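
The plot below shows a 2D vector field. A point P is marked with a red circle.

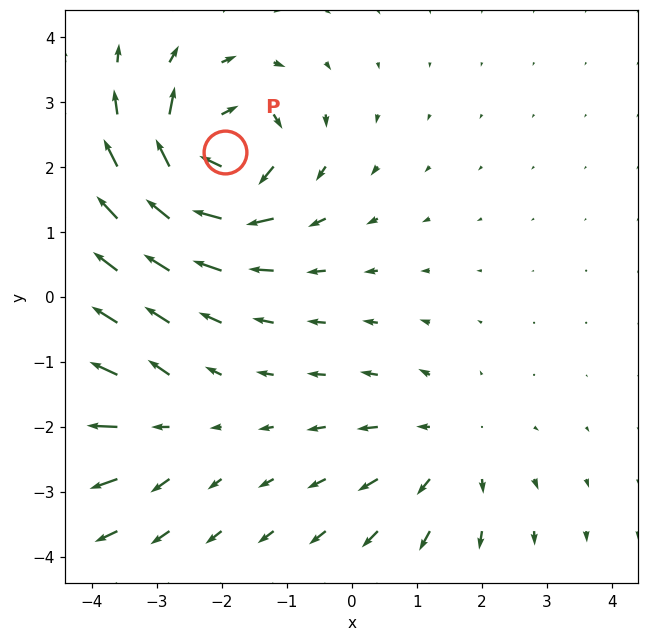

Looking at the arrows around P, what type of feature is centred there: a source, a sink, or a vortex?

At P (-2.0, 2.2) the arrows circulate clockwise. Divergence ≈0, curl about -7 — near-zero divergence with nonzero curl is a vortex.

vortex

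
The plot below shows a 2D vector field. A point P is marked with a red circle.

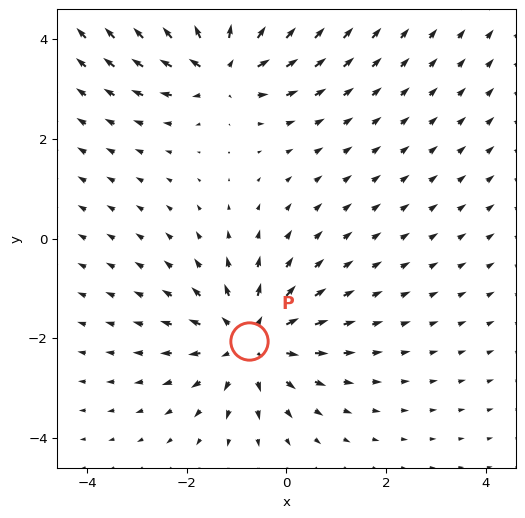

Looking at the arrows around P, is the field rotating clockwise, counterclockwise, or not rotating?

Near P at (-0.7, -2.1) the arrows show no circulation. The curl there is ≈0.

not rotating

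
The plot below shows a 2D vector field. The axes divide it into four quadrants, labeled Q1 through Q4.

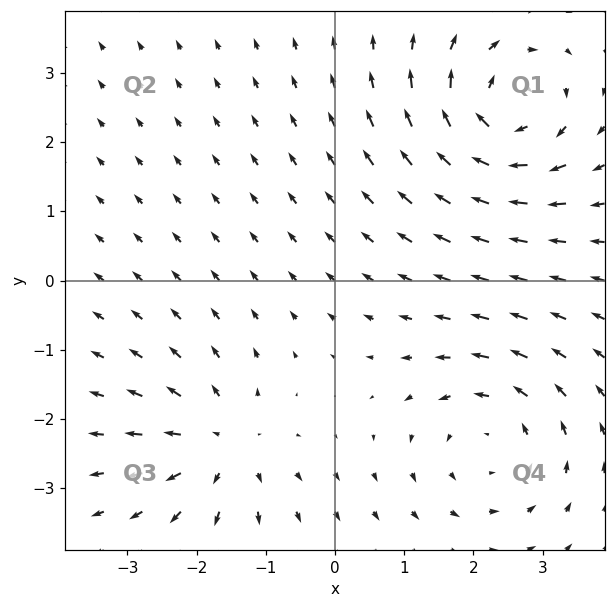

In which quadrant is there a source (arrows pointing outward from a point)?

Q3

The source sits at approximately (-1.6, -2.4), which lies in quadrant Q3. The divergence there is about +4, positive as expected for a source.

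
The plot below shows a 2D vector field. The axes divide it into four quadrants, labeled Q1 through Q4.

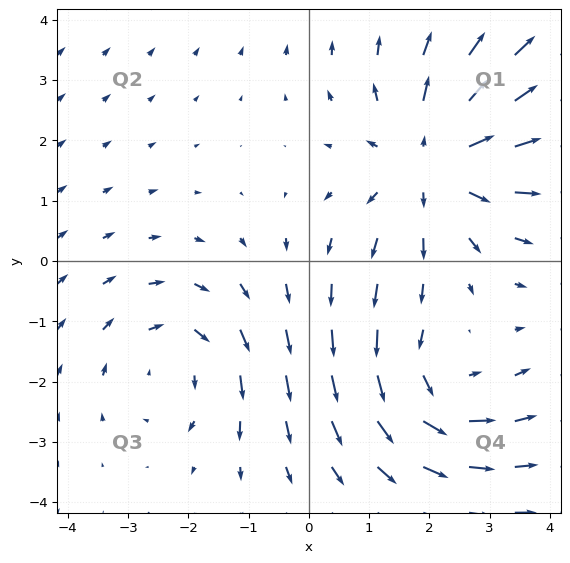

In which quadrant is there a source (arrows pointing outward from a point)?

The source sits at approximately (2.1, 1.7), which lies in quadrant Q1. The divergence there is about +3, positive as expected for a source.

Q1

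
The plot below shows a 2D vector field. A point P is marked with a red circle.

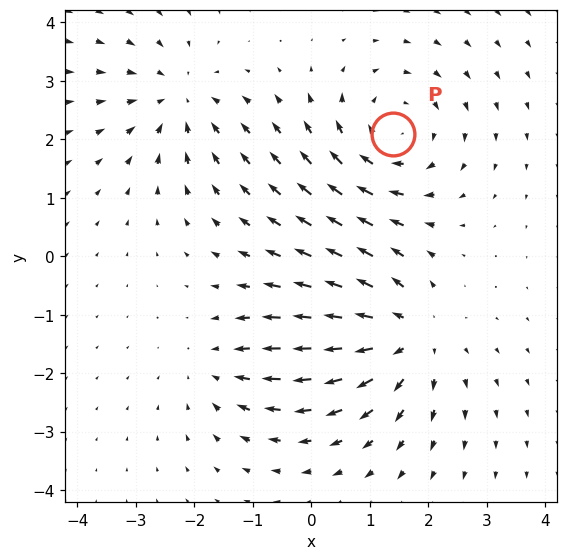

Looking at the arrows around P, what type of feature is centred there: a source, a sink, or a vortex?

vortex

At P (1.4, 2.1) the arrows circulate clockwise. Divergence ≈0, curl about -4 — near-zero divergence with nonzero curl is a vortex.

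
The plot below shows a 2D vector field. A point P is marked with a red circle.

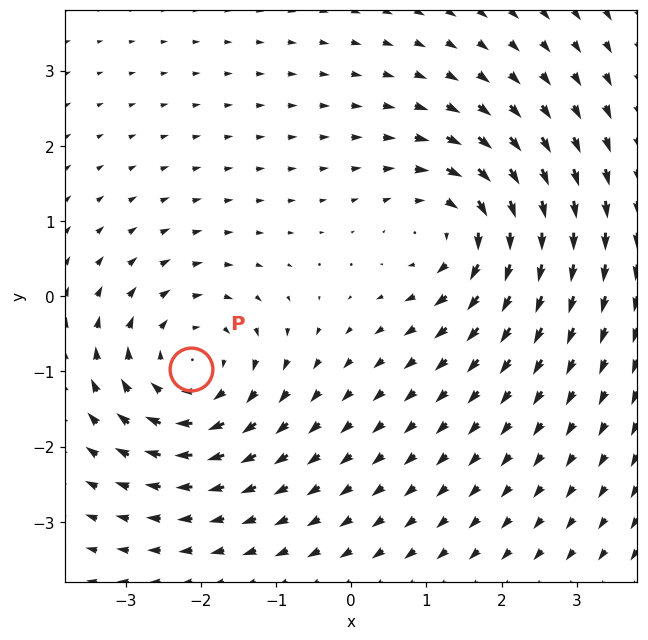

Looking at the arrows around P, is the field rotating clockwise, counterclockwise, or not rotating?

Near P at (-2.1, -1.0) the arrows circulate clockwise. The curl (z-component) there is about -4; negative curl means clockwise rotation.

clockwise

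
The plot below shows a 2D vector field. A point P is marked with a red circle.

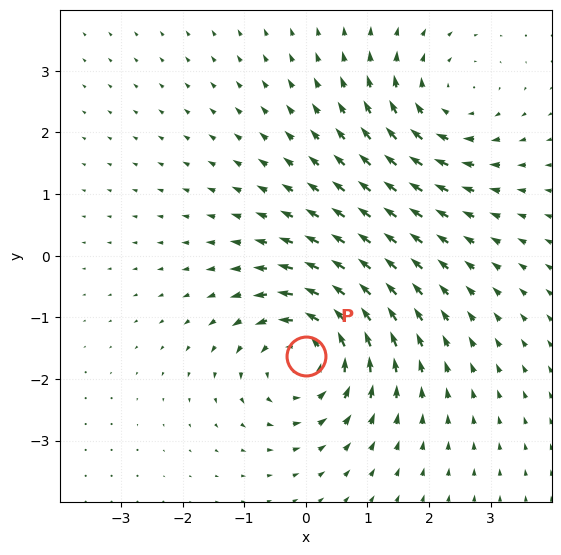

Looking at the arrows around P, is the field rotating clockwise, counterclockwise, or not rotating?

counterclockwise

Near P at (0.0, -1.6) the arrows circulate counterclockwise. The curl (z-component) there is about +5; positive curl means counterclockwise rotation.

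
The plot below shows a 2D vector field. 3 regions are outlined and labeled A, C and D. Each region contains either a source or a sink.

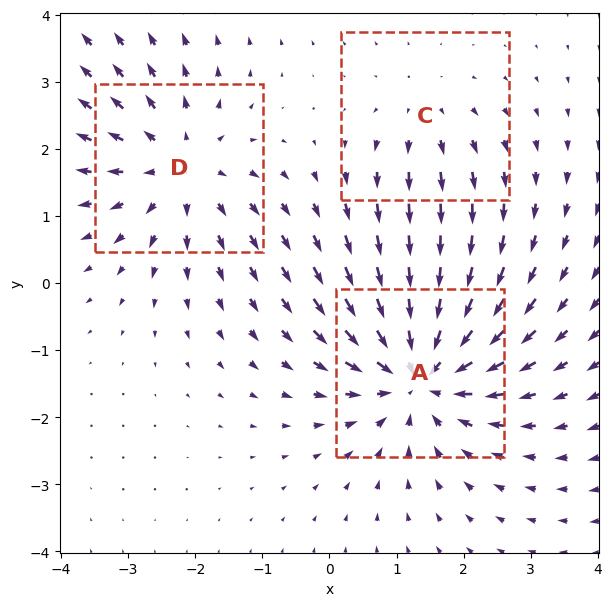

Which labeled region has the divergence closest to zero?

Divergence at each region's feature centre — A: about -5, C: about +2, D: about +3. Region C is closest to zero.

C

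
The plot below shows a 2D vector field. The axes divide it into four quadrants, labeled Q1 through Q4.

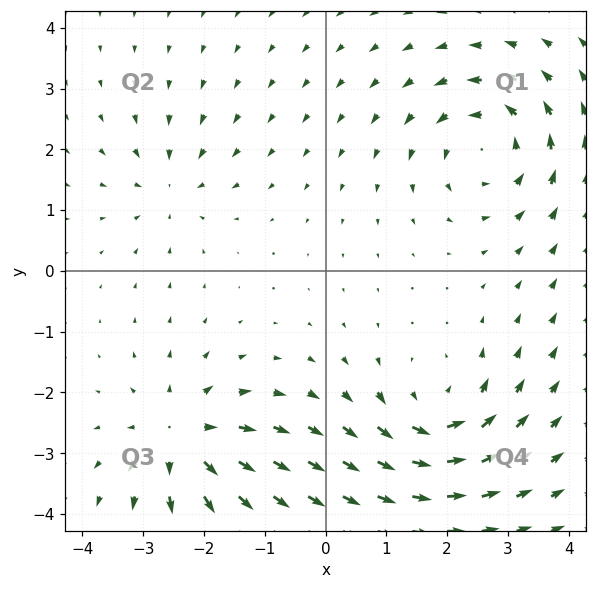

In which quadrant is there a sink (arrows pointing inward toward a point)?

Q2

The sink sits at approximately (-2.5, 1.4), which lies in quadrant Q2. The divergence there is about -4, negative as expected for a sink.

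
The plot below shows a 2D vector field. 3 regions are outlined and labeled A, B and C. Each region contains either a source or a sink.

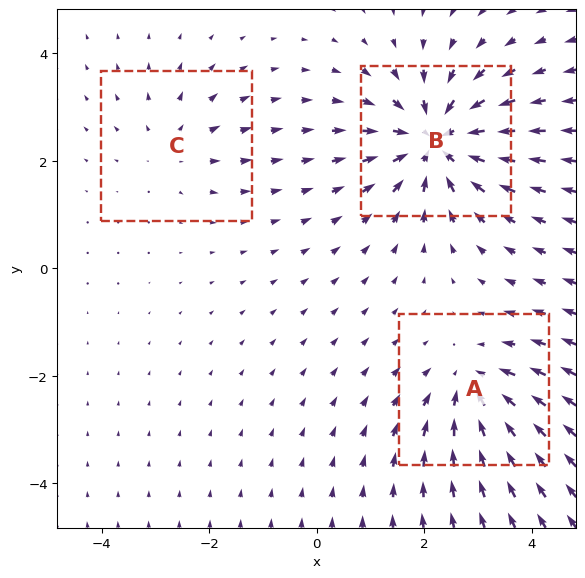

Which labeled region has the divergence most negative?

Divergence at each region's feature centre — A: about -3, B: about -5, C: about +2. Region B is most negative.

B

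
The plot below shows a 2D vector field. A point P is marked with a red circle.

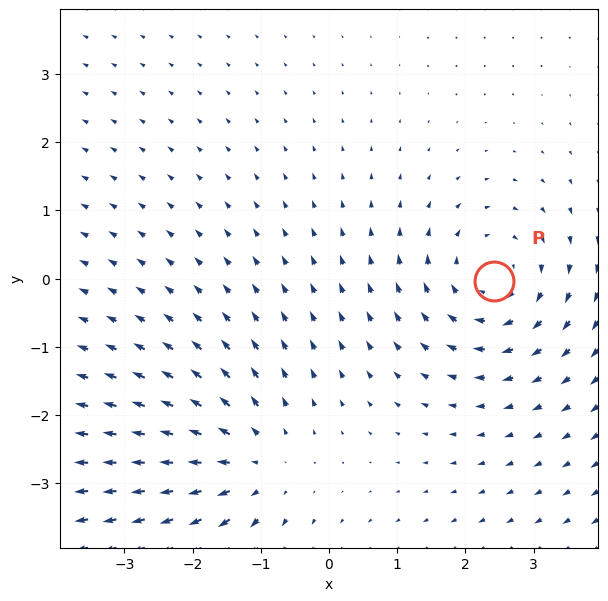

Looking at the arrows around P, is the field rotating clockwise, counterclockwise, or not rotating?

clockwise

Near P at (2.4, -0.0) the arrows circulate clockwise. The curl (z-component) there is about -3; negative curl means clockwise rotation.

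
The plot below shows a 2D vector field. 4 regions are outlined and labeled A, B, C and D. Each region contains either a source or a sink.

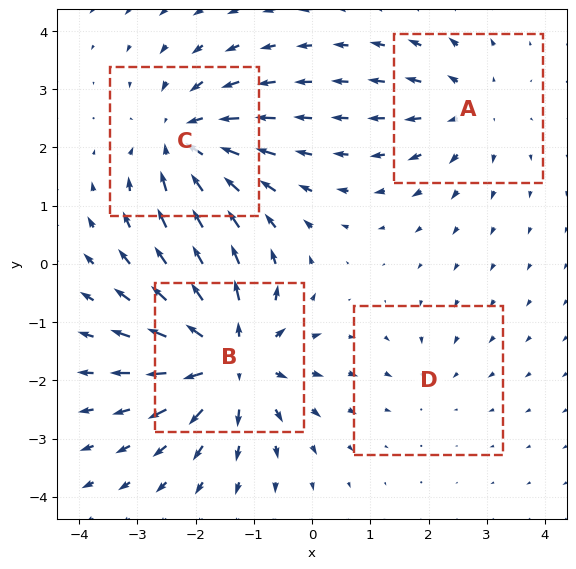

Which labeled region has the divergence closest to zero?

Divergence at each region's feature centre — A: about +4, B: about +7, C: about -5, D: about -2. Region D is closest to zero.

D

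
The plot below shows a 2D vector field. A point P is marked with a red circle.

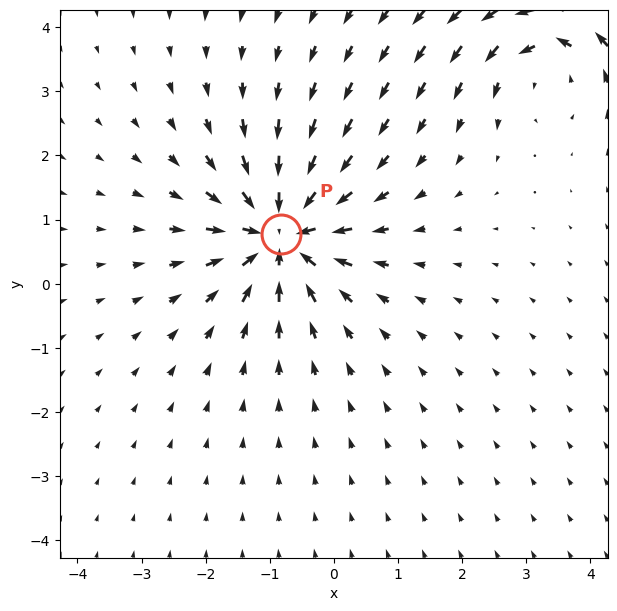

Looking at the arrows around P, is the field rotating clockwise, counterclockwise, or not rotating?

Near P at (-0.8, 0.8) the arrows show no circulation. The curl there is ≈0.

not rotating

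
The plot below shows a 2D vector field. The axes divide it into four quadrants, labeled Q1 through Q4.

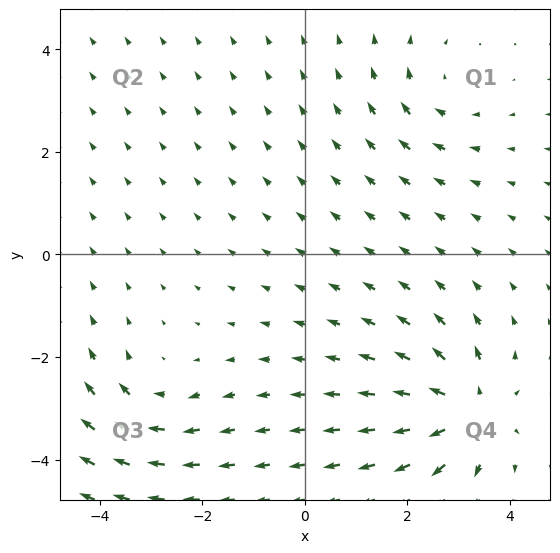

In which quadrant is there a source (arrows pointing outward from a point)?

Q4

The source sits at approximately (3.2, -3.0), which lies in quadrant Q4. The divergence there is about +6, positive as expected for a source.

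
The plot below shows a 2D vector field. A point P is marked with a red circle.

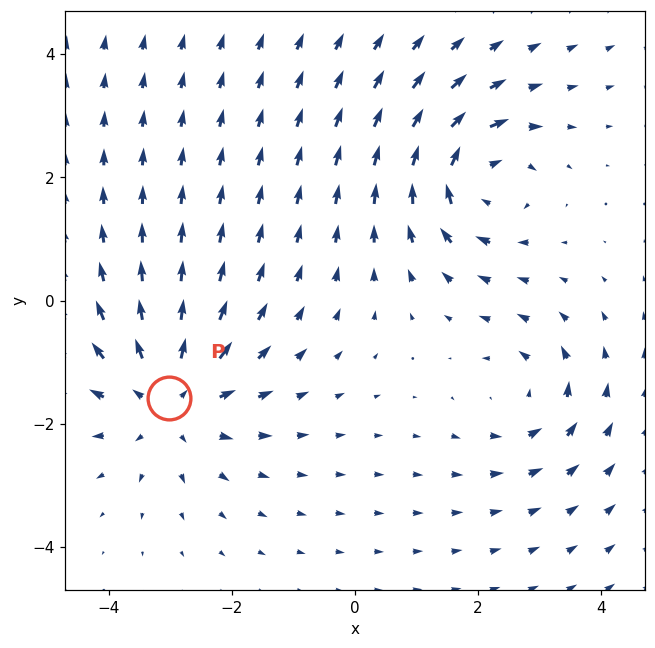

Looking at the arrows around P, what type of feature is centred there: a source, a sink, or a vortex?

At P (-3.0, -1.6) the arrows spread outward. Divergence about +4, curl ≈0 — positive divergence with near-zero curl is a source.

source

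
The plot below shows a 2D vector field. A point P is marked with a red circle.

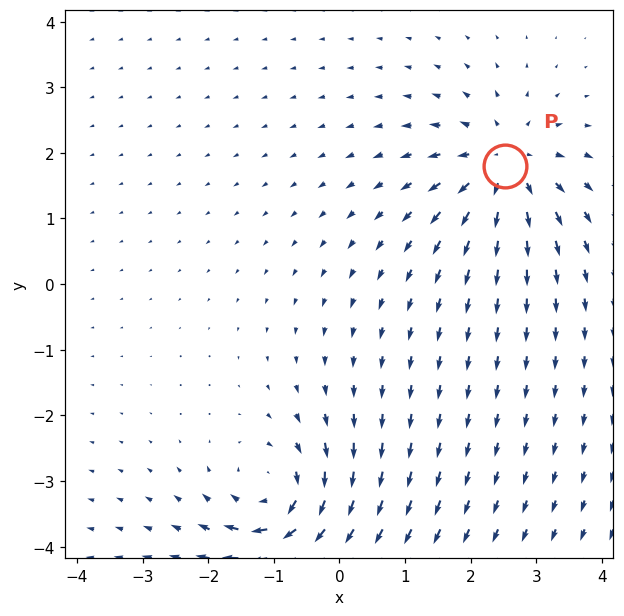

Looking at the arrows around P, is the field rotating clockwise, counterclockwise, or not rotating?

not rotating

Near P at (2.5, 1.8) the arrows show no circulation. The curl there is ≈0.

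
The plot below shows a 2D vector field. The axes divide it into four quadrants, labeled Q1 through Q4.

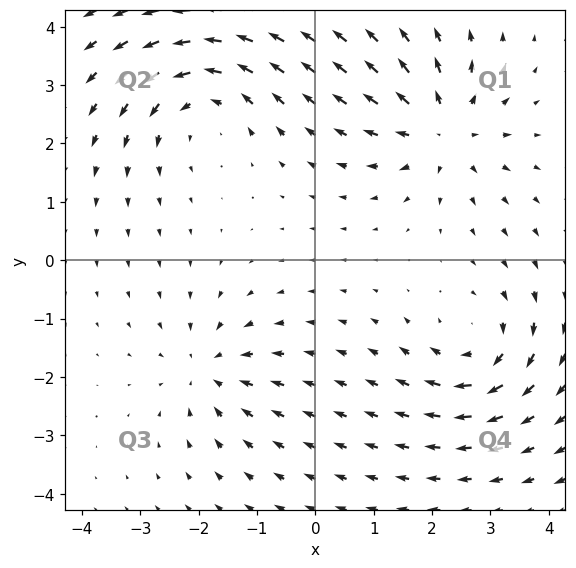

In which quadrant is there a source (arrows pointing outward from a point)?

Q1

The source sits at approximately (2.2, 2.2), which lies in quadrant Q1. The divergence there is about +4, positive as expected for a source.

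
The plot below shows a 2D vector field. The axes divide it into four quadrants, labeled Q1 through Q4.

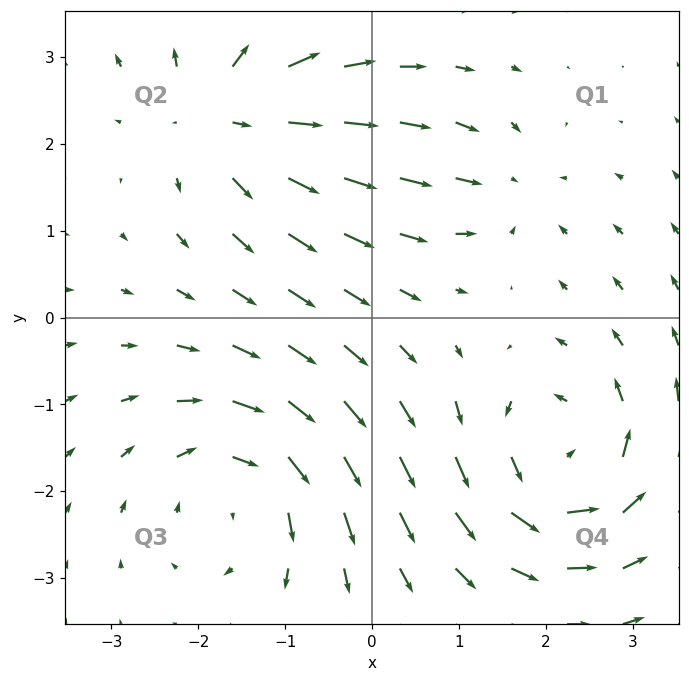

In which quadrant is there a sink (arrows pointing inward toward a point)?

Q1

The sink sits at approximately (1.5, 1.5), which lies in quadrant Q1. The divergence there is about -3, negative as expected for a sink.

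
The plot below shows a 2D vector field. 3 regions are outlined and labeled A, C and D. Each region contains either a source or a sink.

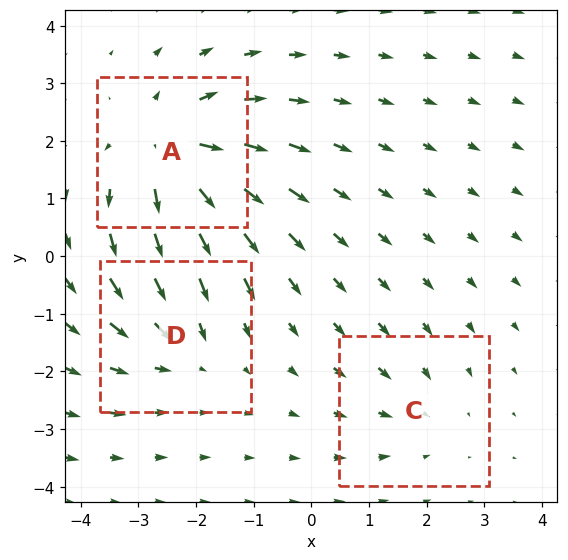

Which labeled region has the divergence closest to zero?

C

Divergence at each region's feature centre — A: about +5, C: about -2, D: about -3. Region C is closest to zero.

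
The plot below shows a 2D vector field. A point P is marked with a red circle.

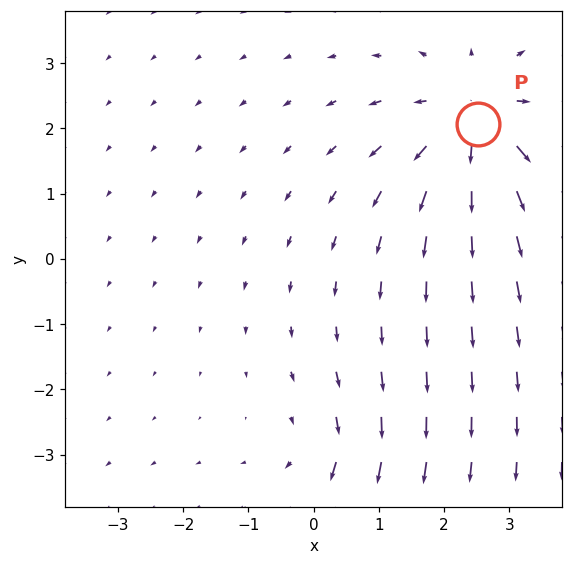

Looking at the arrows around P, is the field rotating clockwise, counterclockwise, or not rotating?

not rotating

Near P at (2.5, 2.1) the arrows show no circulation. The curl there is ≈0.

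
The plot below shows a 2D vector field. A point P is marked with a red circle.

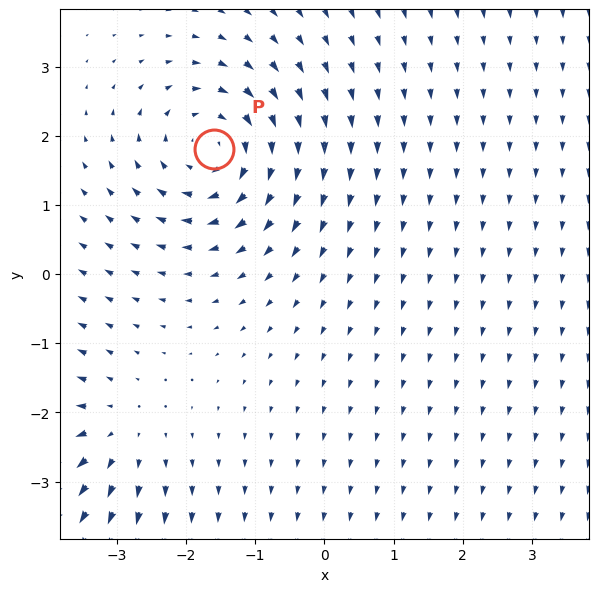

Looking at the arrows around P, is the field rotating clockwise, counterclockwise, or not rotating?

Near P at (-1.6, 1.8) the arrows circulate clockwise. The curl (z-component) there is about -5; negative curl means clockwise rotation.

clockwise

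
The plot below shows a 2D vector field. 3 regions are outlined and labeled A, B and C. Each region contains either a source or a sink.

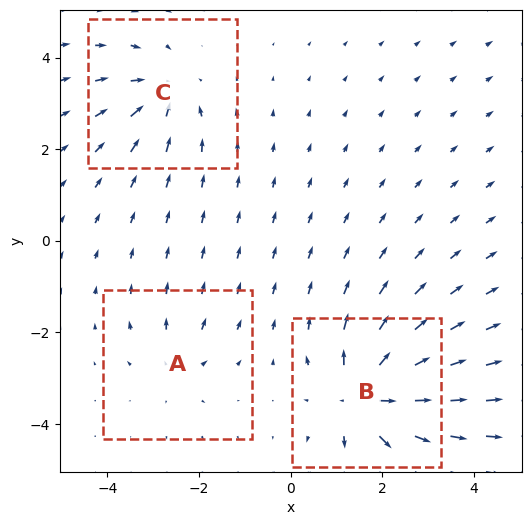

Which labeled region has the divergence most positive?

B

Divergence at each region's feature centre — A: about +3, B: about +6, C: about -4. Region B is most positive.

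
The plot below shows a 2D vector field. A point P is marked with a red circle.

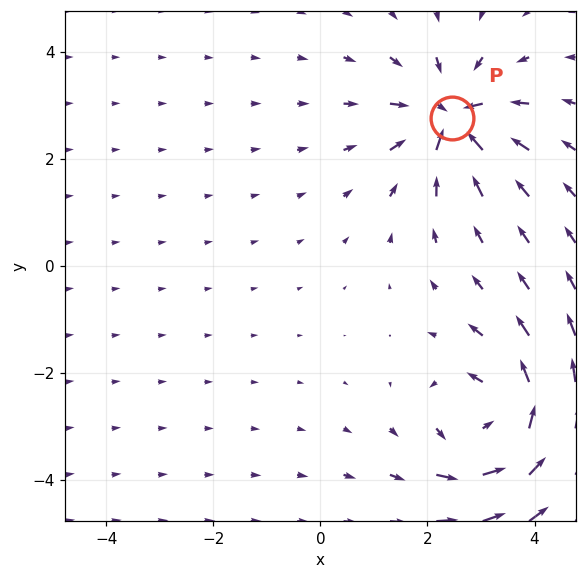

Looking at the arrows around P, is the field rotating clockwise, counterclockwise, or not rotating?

Near P at (2.5, 2.8) the arrows show no circulation. The curl there is ≈0.

not rotating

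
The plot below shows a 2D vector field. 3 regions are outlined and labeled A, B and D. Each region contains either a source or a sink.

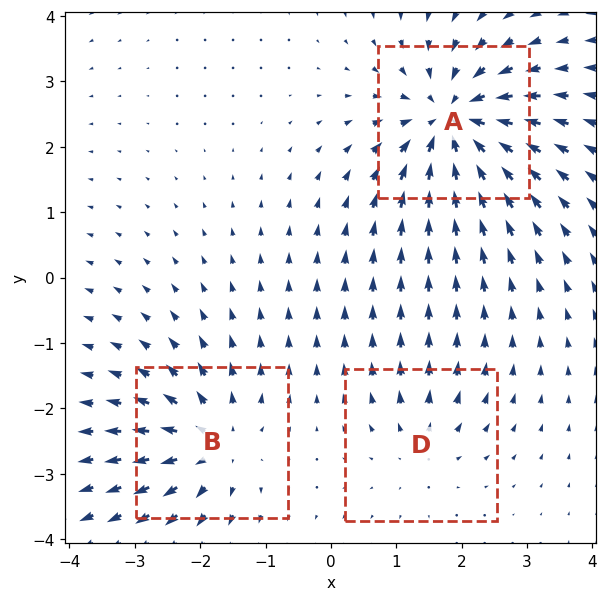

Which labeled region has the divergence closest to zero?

D

Divergence at each region's feature centre — A: about -6, B: about +4, D: about +3. Region D is closest to zero.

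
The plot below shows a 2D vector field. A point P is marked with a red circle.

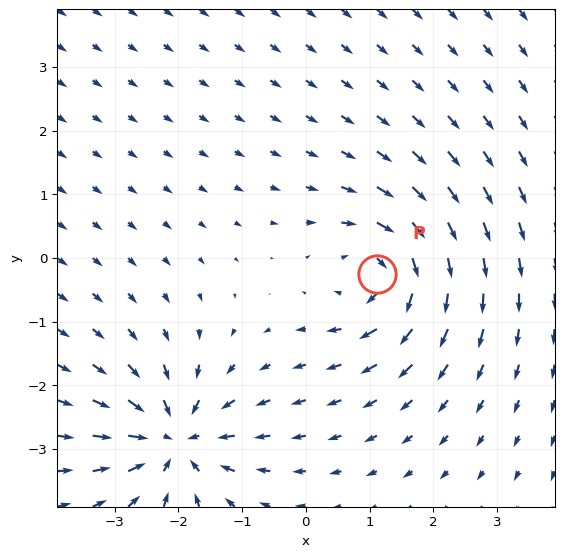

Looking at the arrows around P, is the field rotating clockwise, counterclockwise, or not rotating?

clockwise

Near P at (1.1, -0.2) the arrows circulate clockwise. The curl (z-component) there is about -4; negative curl means clockwise rotation.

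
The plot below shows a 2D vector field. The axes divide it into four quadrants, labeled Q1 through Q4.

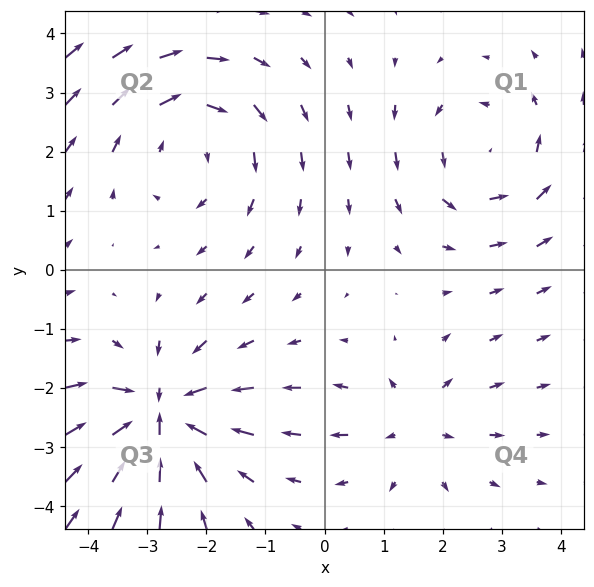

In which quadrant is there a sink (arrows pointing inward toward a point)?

Q3

The sink sits at approximately (-2.8, -2.5), which lies in quadrant Q3. The divergence there is about -6, negative as expected for a sink.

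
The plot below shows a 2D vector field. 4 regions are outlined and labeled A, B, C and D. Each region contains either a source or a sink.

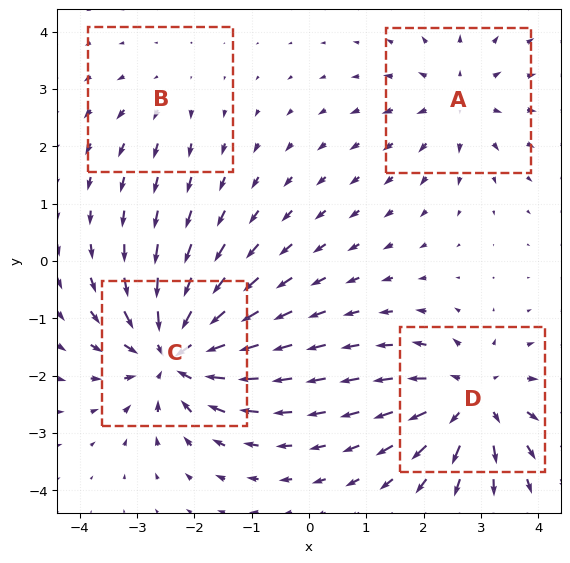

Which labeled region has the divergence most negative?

Divergence at each region's feature centre — A: about +4, B: about +2, C: about -7, D: about +6. Region C is most negative.

C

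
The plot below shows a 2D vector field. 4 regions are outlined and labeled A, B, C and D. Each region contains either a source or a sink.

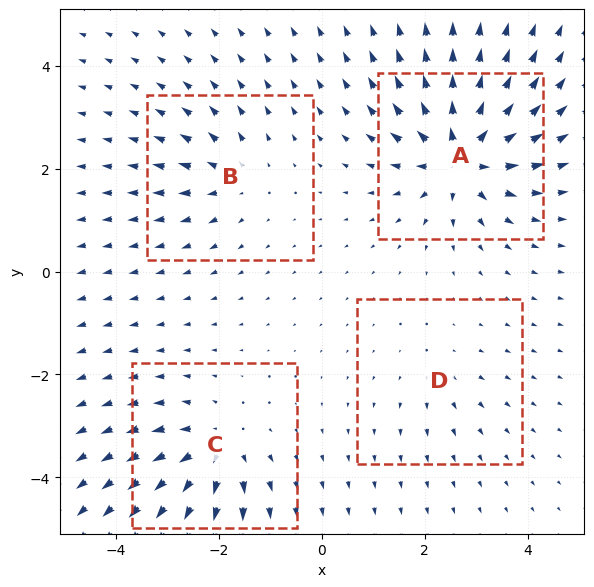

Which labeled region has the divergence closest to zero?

D

Divergence at each region's feature centre — A: about +9, B: about +4, C: about +6, D: about +2. Region D is closest to zero.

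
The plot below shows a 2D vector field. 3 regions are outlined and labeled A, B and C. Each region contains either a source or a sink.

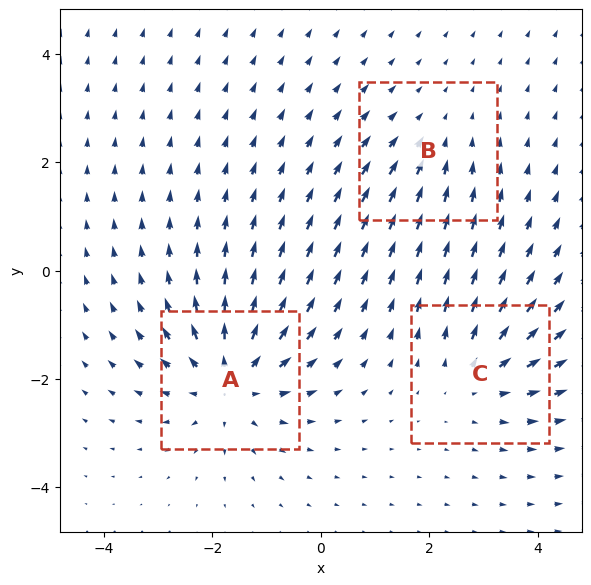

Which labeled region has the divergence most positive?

Divergence at each region's feature centre — A: about +5, B: about -2, C: about +3. Region A is most positive.

A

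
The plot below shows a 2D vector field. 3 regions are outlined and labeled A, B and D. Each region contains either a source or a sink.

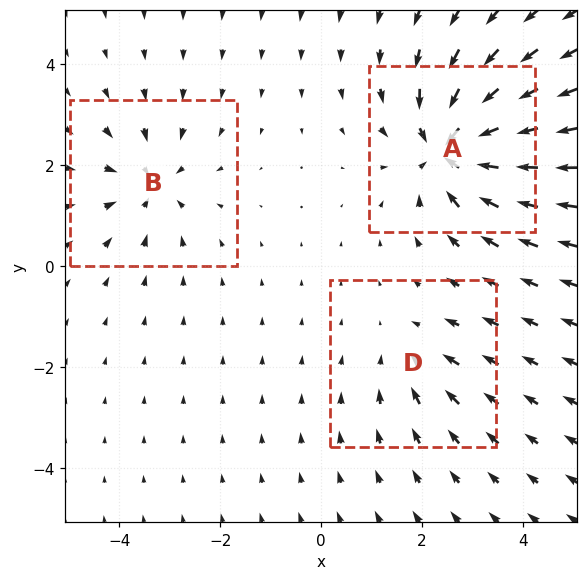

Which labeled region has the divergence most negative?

Divergence at each region's feature centre — A: about -5, B: about -3, D: about -2. Region A is most negative.

A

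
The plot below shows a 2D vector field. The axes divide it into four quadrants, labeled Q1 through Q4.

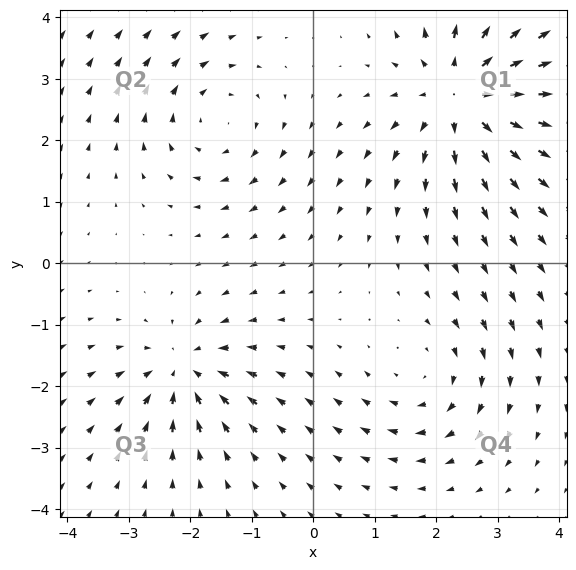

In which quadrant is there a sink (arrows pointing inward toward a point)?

Q3

The sink sits at approximately (-2.1, -1.7), which lies in quadrant Q3. The divergence there is about -4, negative as expected for a sink.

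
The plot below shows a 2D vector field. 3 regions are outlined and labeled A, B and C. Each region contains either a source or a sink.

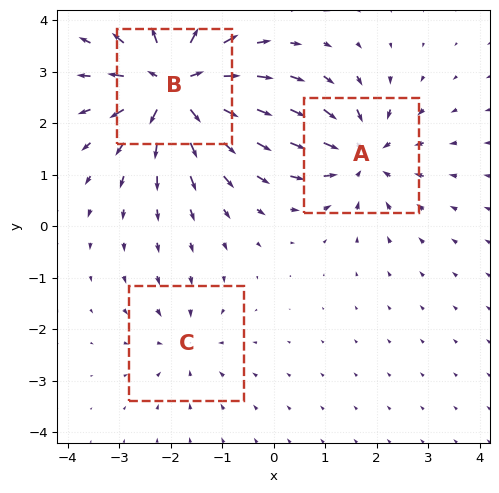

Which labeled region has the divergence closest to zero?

C

Divergence at each region's feature centre — A: about -4, B: about +6, C: about -2. Region C is closest to zero.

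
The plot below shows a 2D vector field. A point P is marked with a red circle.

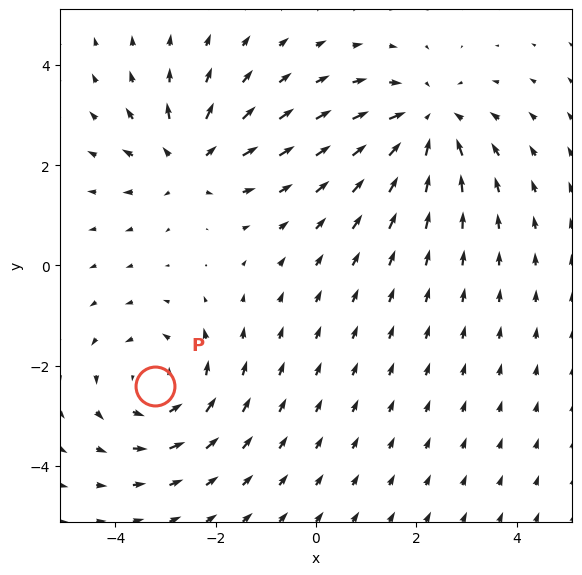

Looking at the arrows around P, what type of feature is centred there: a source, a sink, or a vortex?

vortex

At P (-3.2, -2.4) the arrows circulate counterclockwise. Divergence ≈0, curl about +3 — near-zero divergence with nonzero curl is a vortex.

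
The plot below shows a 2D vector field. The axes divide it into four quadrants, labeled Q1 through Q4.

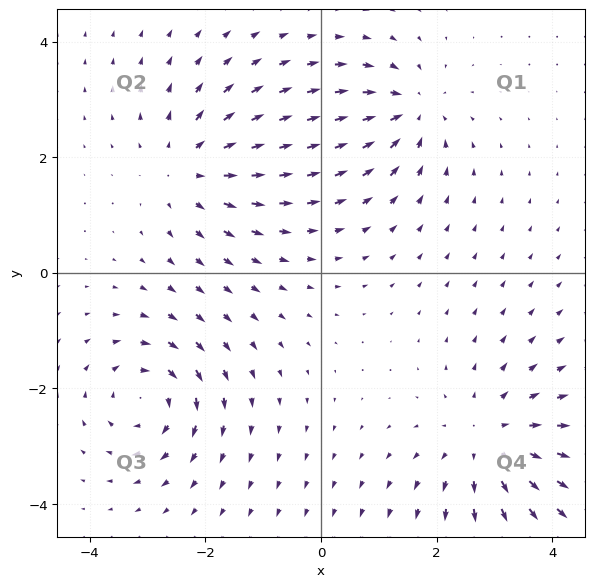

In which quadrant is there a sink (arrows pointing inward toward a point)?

The sink sits at approximately (1.5, 2.8), which lies in quadrant Q1. The divergence there is about -4, negative as expected for a sink.

Q1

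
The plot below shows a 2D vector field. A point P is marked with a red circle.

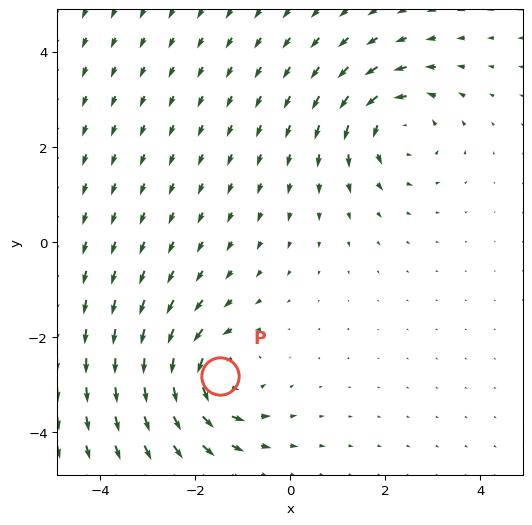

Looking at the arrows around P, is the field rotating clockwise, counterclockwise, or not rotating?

Near P at (-1.5, -2.8) the arrows circulate counterclockwise. The curl (z-component) there is about +5; positive curl means counterclockwise rotation.

counterclockwise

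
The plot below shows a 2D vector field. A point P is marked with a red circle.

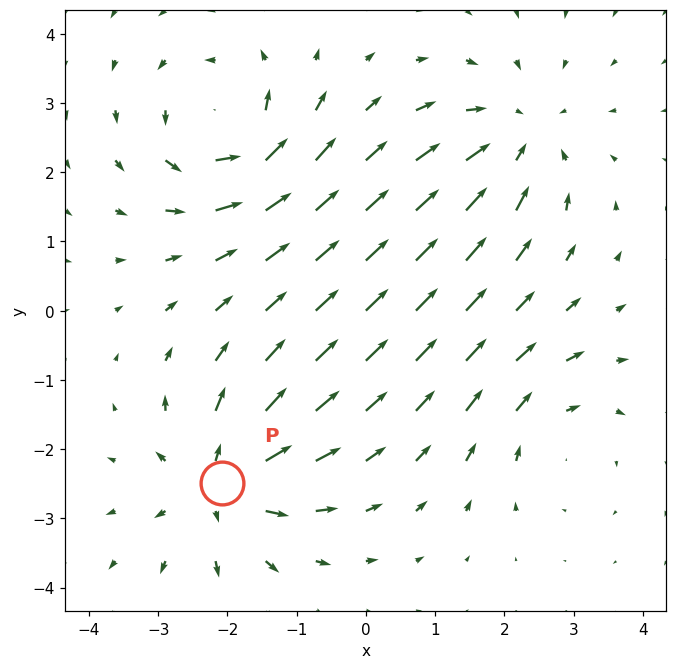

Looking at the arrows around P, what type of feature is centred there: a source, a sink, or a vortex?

source

At P (-2.1, -2.5) the arrows spread outward. Divergence about +5, curl ≈0 — positive divergence with near-zero curl is a source.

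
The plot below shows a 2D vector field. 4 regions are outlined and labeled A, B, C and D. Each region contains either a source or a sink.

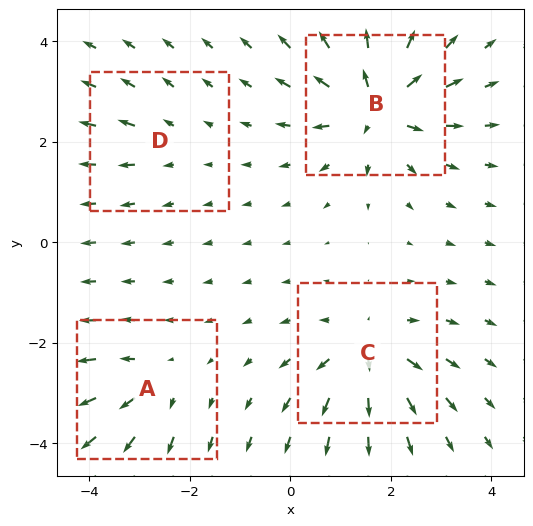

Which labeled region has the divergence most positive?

B

Divergence at each region's feature centre — A: about +4, B: about +8, C: about +6, D: about +2. Region B is most positive.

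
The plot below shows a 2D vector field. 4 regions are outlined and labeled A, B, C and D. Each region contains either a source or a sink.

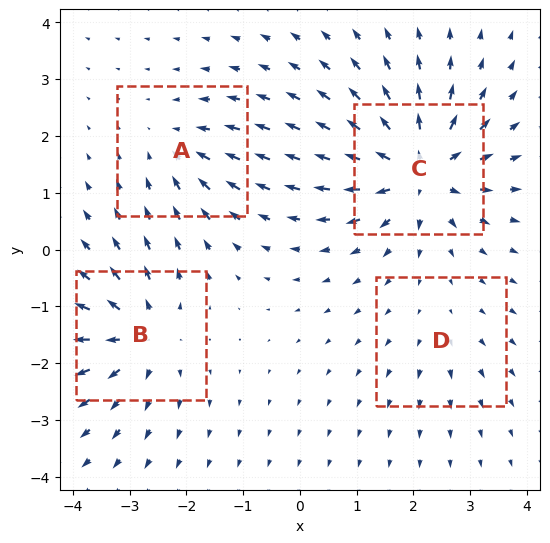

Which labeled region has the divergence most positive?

Divergence at each region's feature centre — A: about -4, B: about +6, C: about +9, D: about +2. Region C is most positive.

C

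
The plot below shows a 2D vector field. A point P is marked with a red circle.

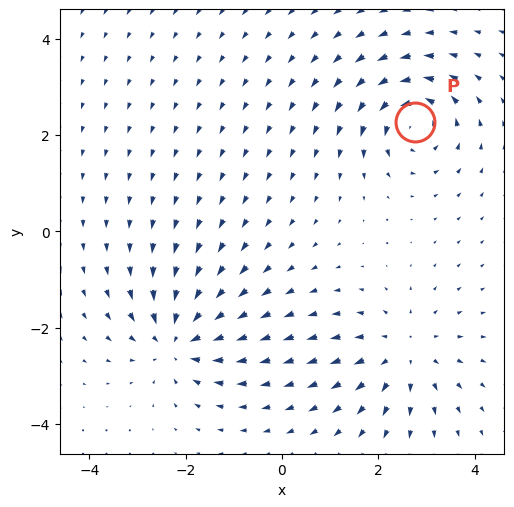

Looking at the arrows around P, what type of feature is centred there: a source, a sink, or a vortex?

At P (2.8, 2.3) the arrows circulate counterclockwise. Divergence ≈0, curl about +5 — near-zero divergence with nonzero curl is a vortex.

vortex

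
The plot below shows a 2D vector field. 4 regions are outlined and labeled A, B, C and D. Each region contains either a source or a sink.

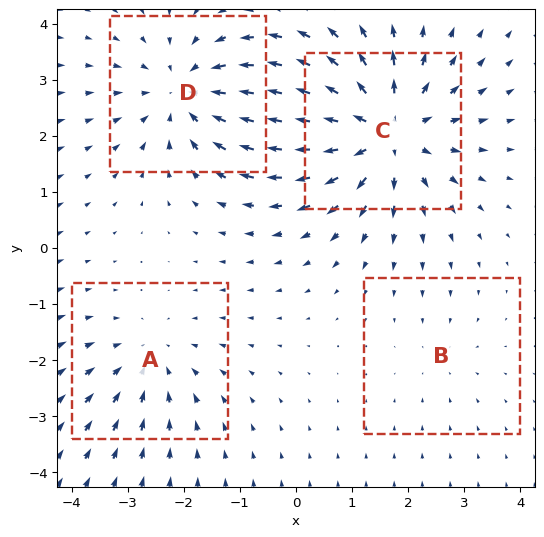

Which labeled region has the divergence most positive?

C

Divergence at each region's feature centre — A: about -3, B: about -2, C: about +6, D: about -5. Region C is most positive.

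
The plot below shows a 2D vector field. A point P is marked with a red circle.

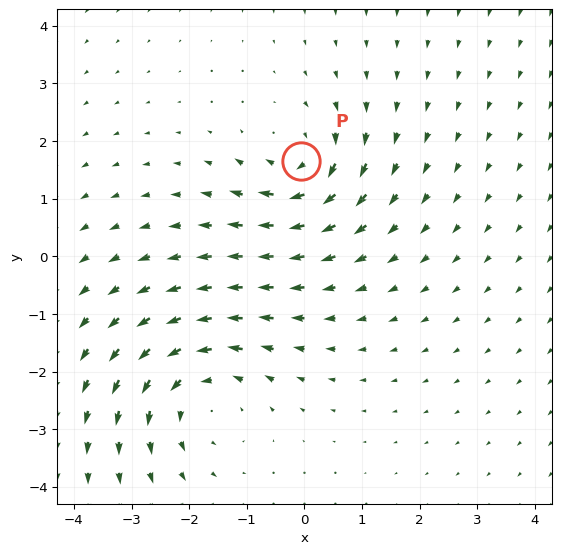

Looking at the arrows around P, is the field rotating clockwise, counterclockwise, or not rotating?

clockwise

Near P at (-0.1, 1.7) the arrows circulate clockwise. The curl (z-component) there is about -4; negative curl means clockwise rotation.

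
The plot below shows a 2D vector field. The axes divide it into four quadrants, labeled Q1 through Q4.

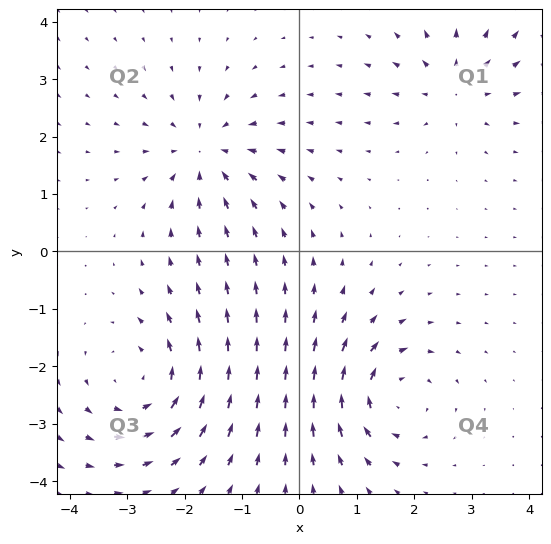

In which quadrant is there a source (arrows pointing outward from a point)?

Q1

The source sits at approximately (2.7, 2.9), which lies in quadrant Q1. The divergence there is about +4, positive as expected for a source.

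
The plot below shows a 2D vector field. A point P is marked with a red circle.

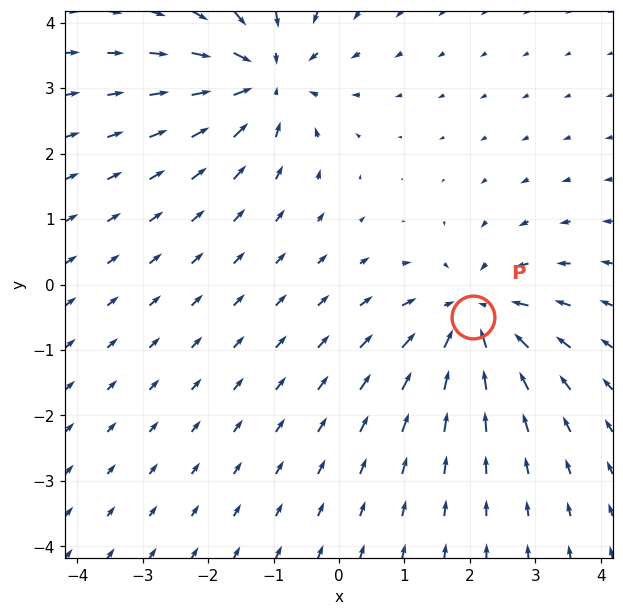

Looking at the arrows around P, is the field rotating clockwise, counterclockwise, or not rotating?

not rotating

Near P at (2.1, -0.5) the arrows show no circulation. The curl there is ≈0.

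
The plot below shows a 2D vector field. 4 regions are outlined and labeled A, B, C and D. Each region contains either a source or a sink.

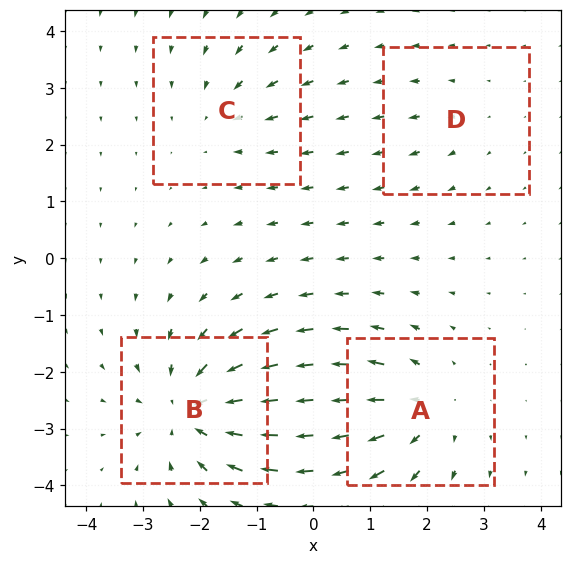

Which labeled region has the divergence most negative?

Divergence at each region's feature centre — A: about +5, B: about -6, C: about -3, D: about +2. Region B is most negative.

B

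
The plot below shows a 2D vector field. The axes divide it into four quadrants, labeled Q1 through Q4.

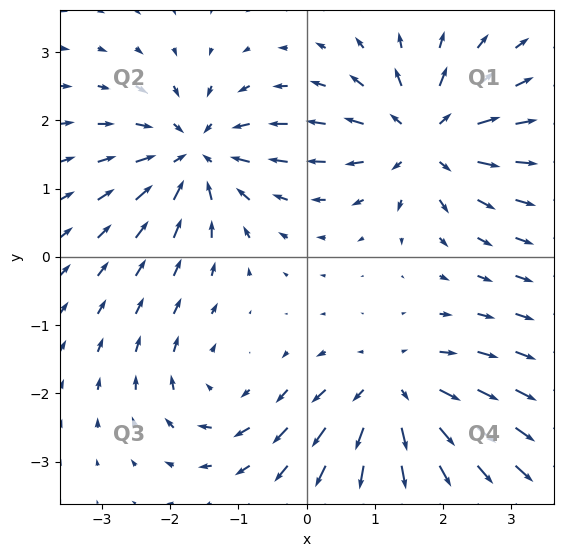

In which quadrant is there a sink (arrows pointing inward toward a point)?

The sink sits at approximately (-1.6, 1.5), which lies in quadrant Q2. The divergence there is about -6, negative as expected for a sink.

Q2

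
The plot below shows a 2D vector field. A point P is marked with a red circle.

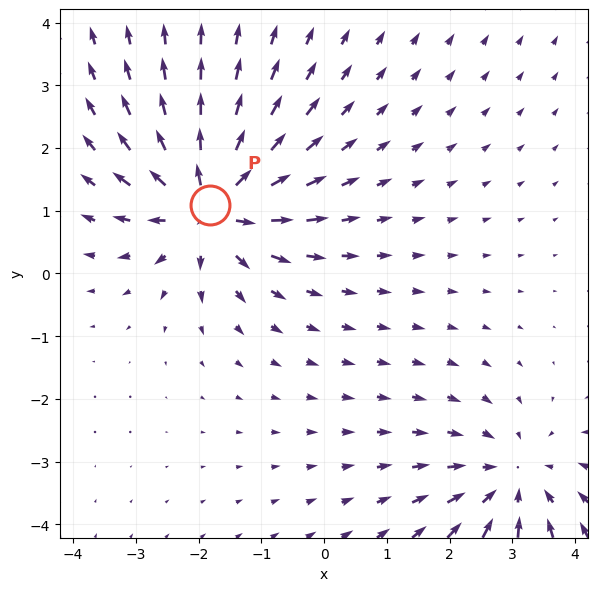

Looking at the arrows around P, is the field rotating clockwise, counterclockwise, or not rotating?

not rotating

Near P at (-1.8, 1.1) the arrows show no circulation. The curl there is ≈0.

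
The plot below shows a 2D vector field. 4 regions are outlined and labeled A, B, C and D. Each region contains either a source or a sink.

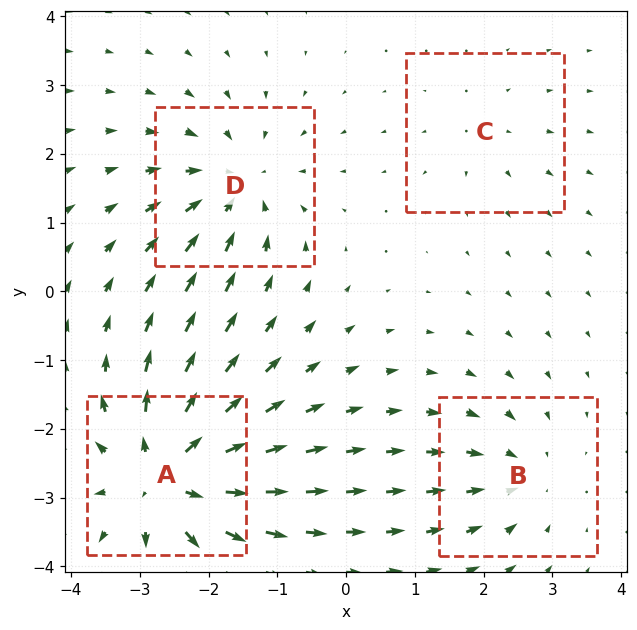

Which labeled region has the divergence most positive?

Divergence at each region's feature centre — A: about +8, B: about -4, C: about +2, D: about -5. Region A is most positive.

A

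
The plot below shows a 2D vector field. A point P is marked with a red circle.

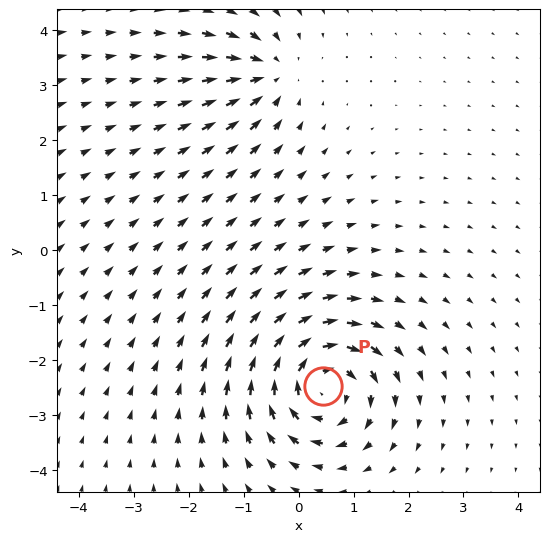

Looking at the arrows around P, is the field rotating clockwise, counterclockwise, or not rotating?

Near P at (0.4, -2.5) the arrows circulate clockwise. The curl (z-component) there is about -6; negative curl means clockwise rotation.

clockwise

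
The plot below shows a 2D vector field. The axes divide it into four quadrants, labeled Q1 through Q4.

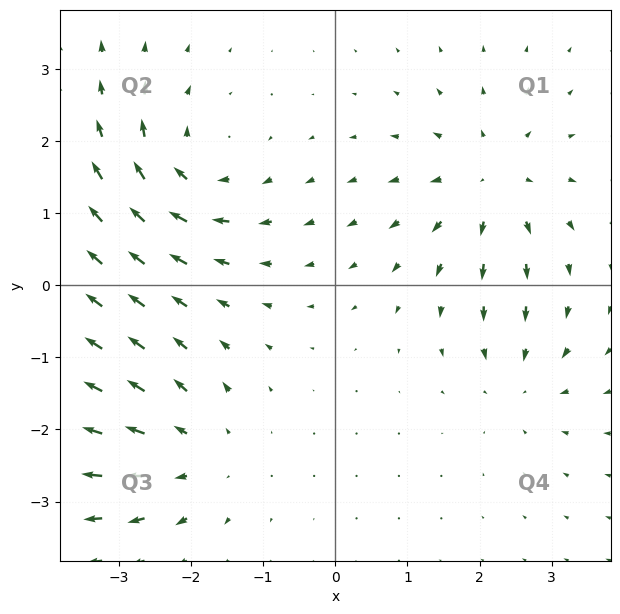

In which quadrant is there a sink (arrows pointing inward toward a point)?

The sink sits at approximately (2.6, -1.3), which lies in quadrant Q4. The divergence there is about -3, negative as expected for a sink.

Q4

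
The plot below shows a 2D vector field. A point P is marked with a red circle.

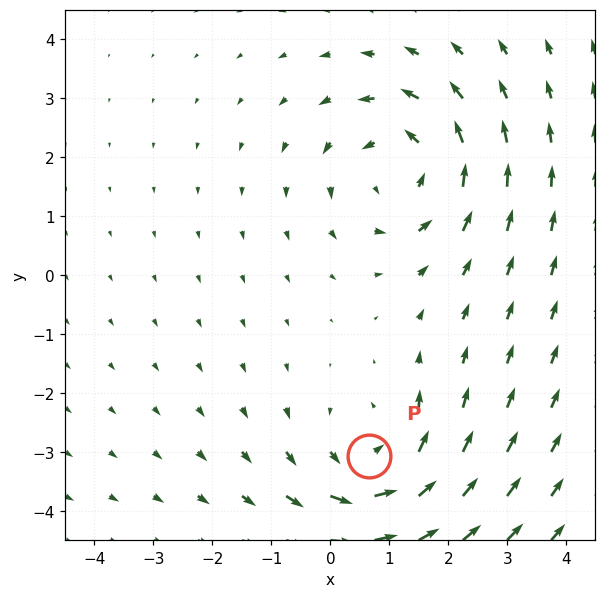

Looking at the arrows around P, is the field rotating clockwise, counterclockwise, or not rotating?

Near P at (0.7, -3.1) the arrows circulate counterclockwise. The curl (z-component) there is about +4; positive curl means counterclockwise rotation.

counterclockwise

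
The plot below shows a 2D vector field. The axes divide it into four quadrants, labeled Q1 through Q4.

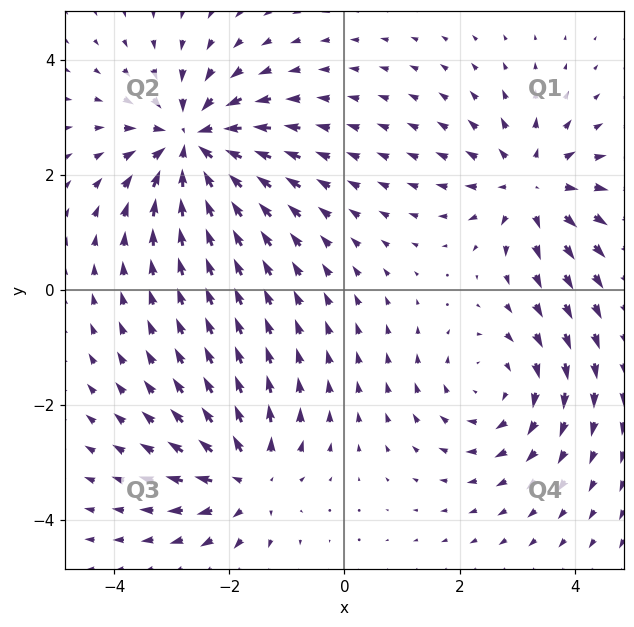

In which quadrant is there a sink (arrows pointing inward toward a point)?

Q2

The sink sits at approximately (-2.7, 2.6), which lies in quadrant Q2. The divergence there is about -5, negative as expected for a sink.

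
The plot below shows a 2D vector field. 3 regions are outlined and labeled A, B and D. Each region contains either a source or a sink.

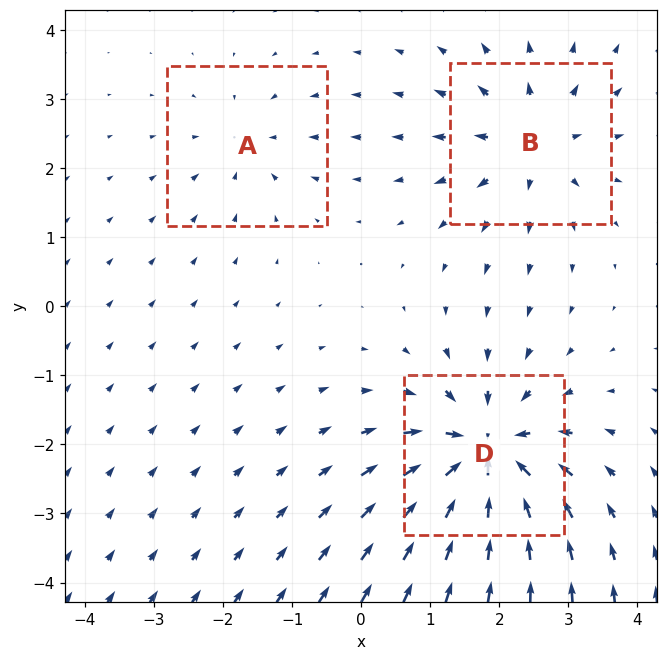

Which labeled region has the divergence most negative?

Divergence at each region's feature centre — A: about -3, B: about +4, D: about -7. Region D is most negative.

D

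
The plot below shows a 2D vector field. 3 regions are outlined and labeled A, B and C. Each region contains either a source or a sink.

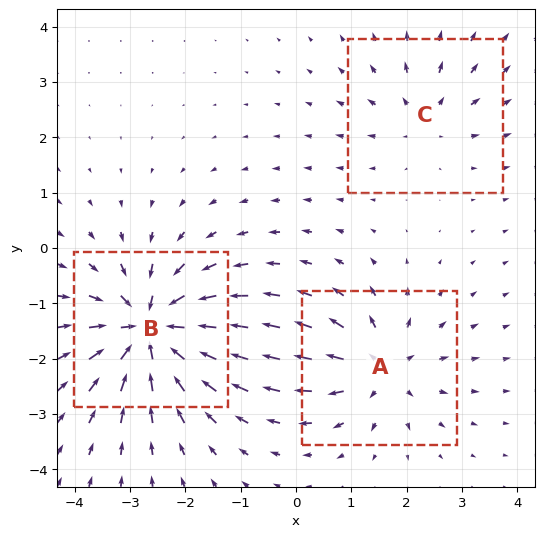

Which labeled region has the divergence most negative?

B

Divergence at each region's feature centre — A: about +4, B: about -6, C: about +2. Region B is most negative.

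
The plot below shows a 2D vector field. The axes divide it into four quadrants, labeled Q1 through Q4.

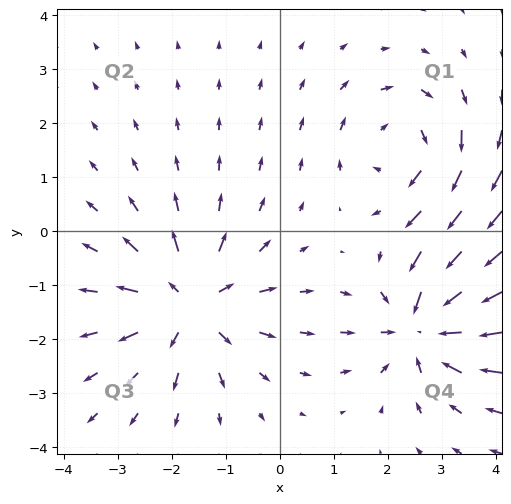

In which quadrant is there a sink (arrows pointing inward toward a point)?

The sink sits at approximately (2.7, -1.8), which lies in quadrant Q4. The divergence there is about -6, negative as expected for a sink.

Q4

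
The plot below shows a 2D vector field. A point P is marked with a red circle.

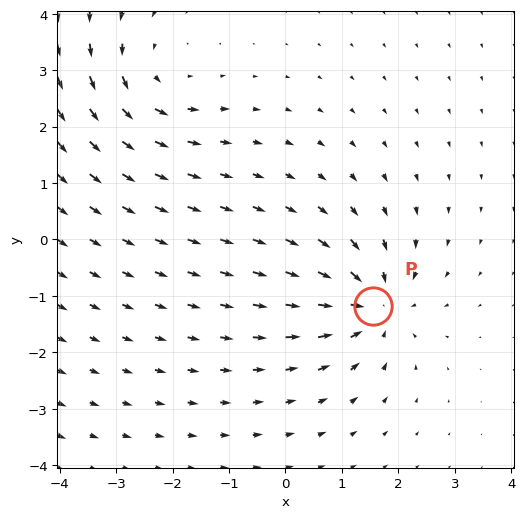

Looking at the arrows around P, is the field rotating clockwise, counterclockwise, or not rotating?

not rotating

Near P at (1.5, -1.2) the arrows show no circulation. The curl there is ≈0.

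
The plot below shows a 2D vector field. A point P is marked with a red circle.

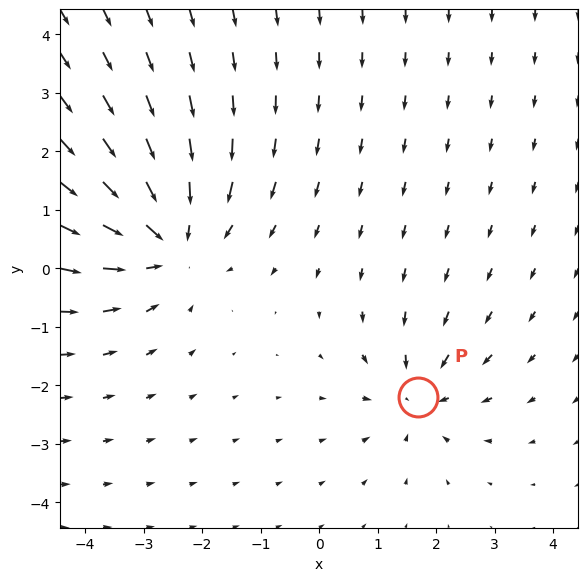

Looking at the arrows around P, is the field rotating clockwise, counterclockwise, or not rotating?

Near P at (1.7, -2.2) the arrows show no circulation. The curl there is ≈0.

not rotating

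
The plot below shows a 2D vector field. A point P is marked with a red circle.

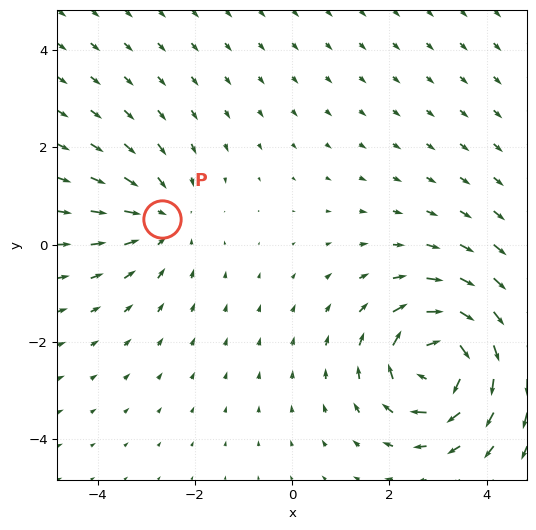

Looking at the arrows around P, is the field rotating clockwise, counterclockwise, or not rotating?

not rotating

Near P at (-2.7, 0.5) the arrows show no circulation. The curl there is ≈0.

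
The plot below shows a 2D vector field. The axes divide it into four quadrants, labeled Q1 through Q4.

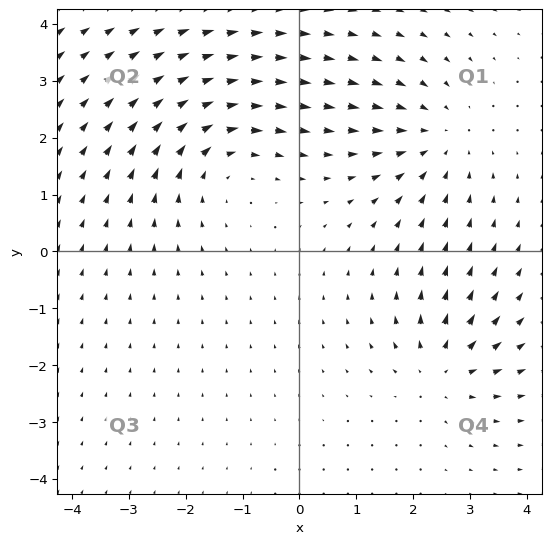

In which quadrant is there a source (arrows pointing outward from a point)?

The source sits at approximately (2.5, -2.1), which lies in quadrant Q4. The divergence there is about +4, positive as expected for a source.

Q4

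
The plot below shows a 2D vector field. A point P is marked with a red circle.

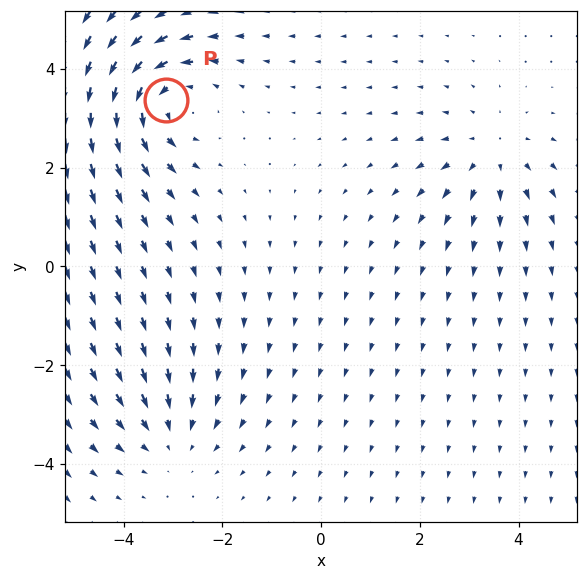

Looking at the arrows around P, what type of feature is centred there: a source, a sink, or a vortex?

vortex

At P (-3.1, 3.4) the arrows circulate counterclockwise. Divergence ≈0, curl about +4 — near-zero divergence with nonzero curl is a vortex.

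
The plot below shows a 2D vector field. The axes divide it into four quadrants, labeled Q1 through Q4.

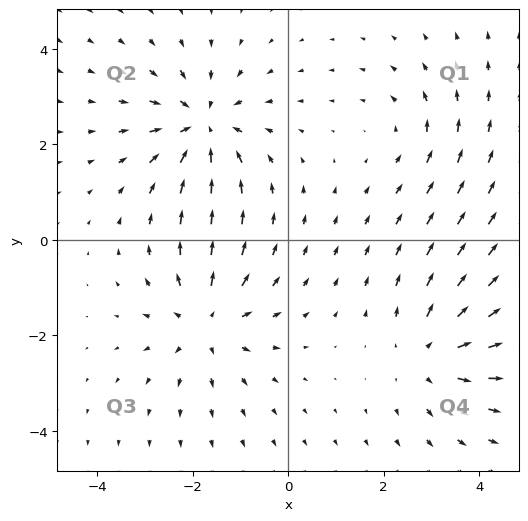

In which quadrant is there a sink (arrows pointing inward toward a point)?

Q2

The sink sits at approximately (-1.8, 2.4), which lies in quadrant Q2. The divergence there is about -5, negative as expected for a sink.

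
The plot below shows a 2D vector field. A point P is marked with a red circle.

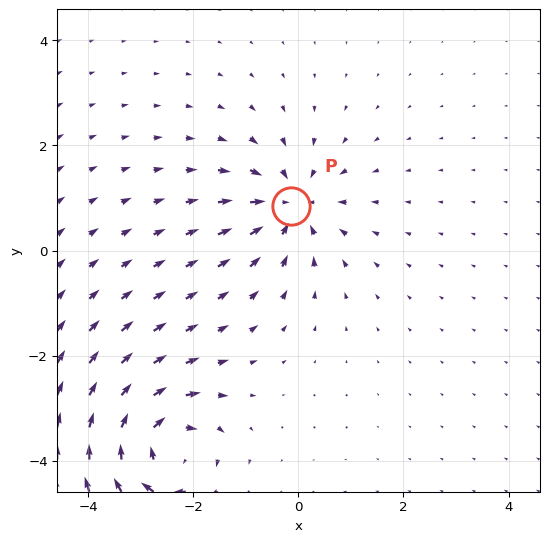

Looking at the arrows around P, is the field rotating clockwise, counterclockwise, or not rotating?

not rotating

Near P at (-0.1, 0.9) the arrows show no circulation. The curl there is ≈0.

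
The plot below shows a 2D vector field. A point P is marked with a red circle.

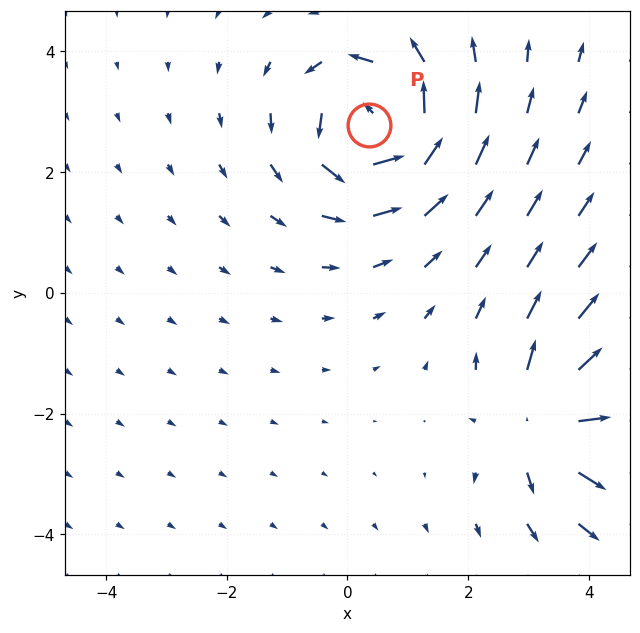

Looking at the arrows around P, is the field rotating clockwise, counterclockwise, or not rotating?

counterclockwise

Near P at (0.4, 2.8) the arrows circulate counterclockwise. The curl (z-component) there is about +6; positive curl means counterclockwise rotation.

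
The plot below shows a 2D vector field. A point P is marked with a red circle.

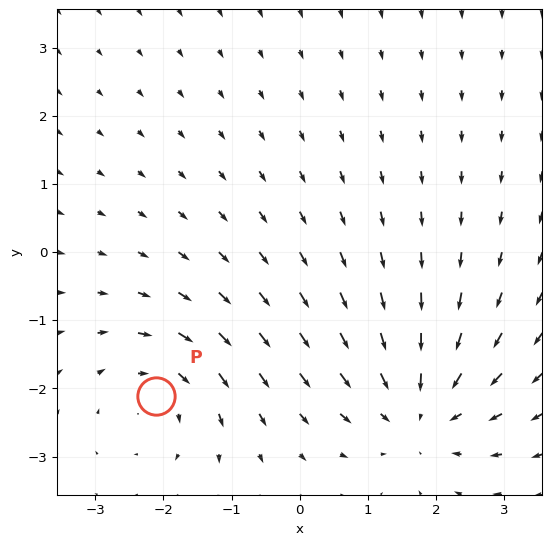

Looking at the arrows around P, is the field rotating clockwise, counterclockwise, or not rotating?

clockwise

Near P at (-2.1, -2.1) the arrows circulate clockwise. The curl (z-component) there is about -4; negative curl means clockwise rotation.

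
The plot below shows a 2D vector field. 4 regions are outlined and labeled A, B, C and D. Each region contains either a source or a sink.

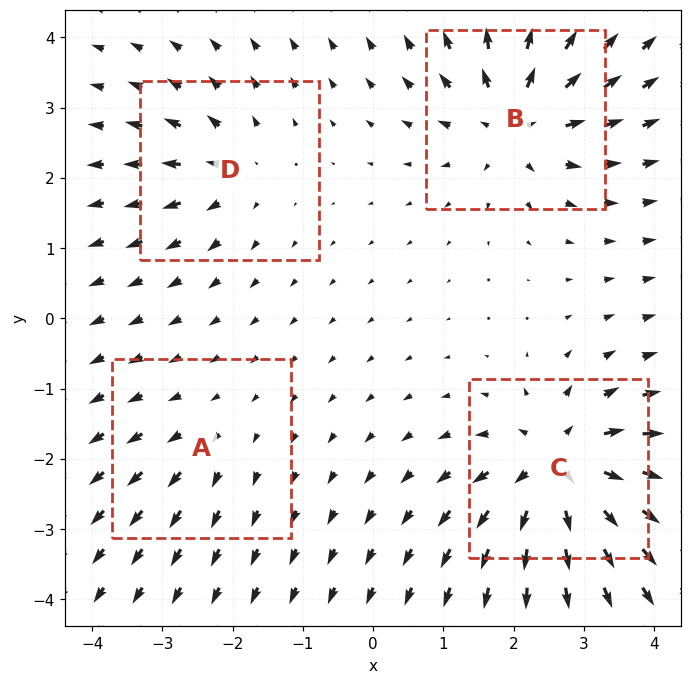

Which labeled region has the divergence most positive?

Divergence at each region's feature centre — A: about +2, B: about +7, C: about +8, D: about +4. Region C is most positive.

C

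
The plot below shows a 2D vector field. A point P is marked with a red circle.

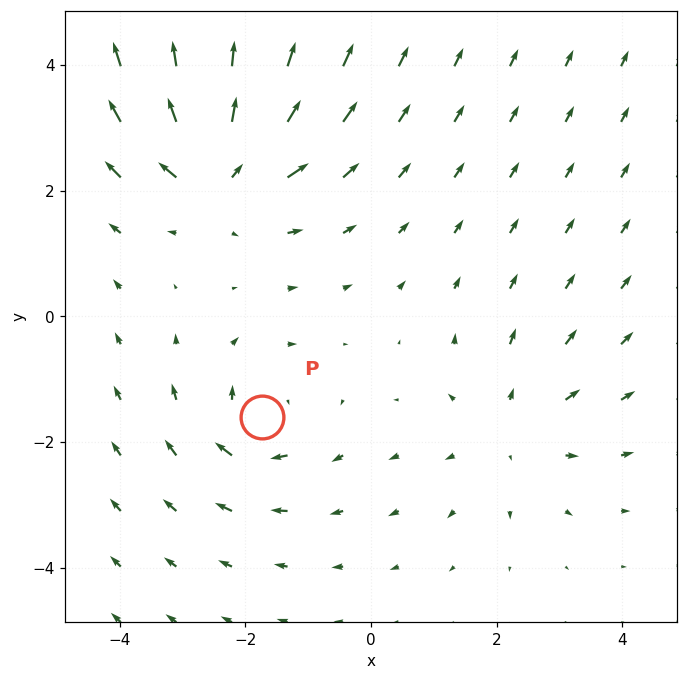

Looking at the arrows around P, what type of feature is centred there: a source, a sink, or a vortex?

At P (-1.7, -1.6) the arrows circulate clockwise. Divergence ≈0, curl about -3 — near-zero divergence with nonzero curl is a vortex.

vortex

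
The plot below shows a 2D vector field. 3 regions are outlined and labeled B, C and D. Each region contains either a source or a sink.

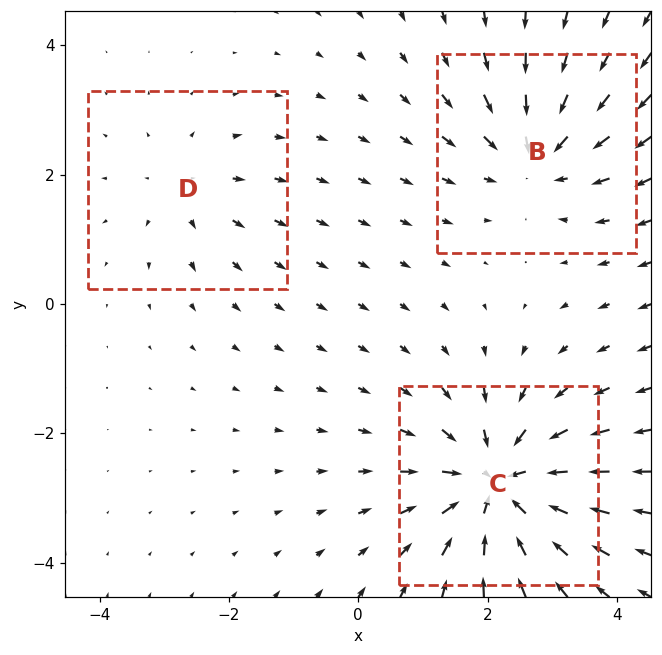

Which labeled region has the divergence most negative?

Divergence at each region's feature centre — B: about -3, C: about -5, D: about +2. Region C is most negative.

C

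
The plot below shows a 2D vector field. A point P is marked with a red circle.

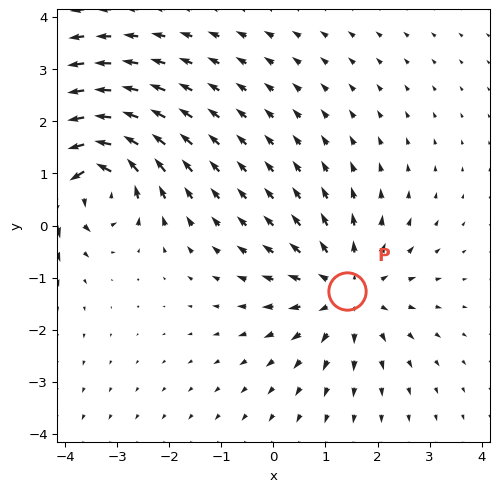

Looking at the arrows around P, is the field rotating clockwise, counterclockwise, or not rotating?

not rotating

Near P at (1.4, -1.3) the arrows show no circulation. The curl there is ≈0.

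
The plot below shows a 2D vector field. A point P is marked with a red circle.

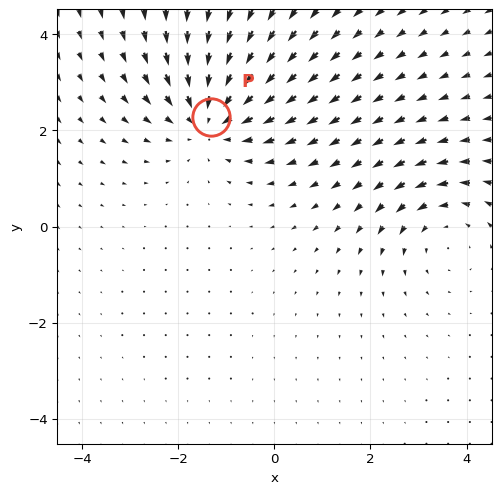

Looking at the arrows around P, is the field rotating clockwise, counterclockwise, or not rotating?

not rotating

Near P at (-1.3, 2.3) the arrows show no circulation. The curl there is ≈0.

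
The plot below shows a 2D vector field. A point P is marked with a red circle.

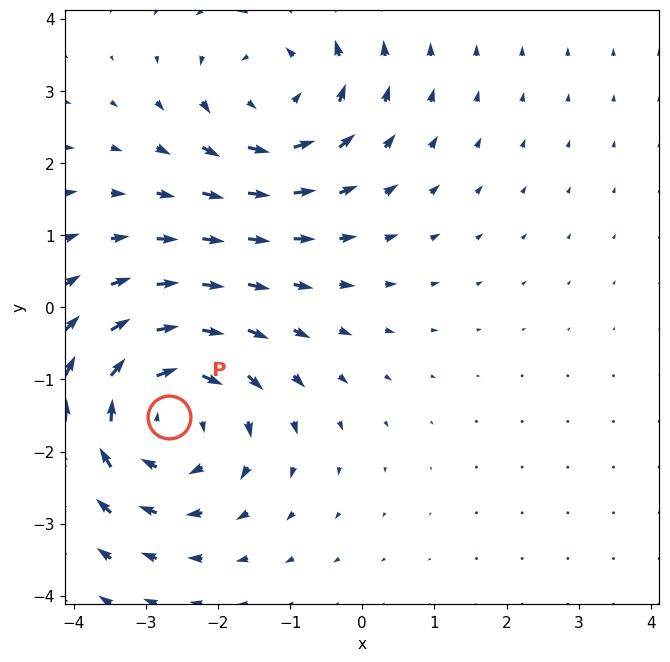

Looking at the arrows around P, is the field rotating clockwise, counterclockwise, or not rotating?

clockwise

Near P at (-2.7, -1.5) the arrows circulate clockwise. The curl (z-component) there is about -3; negative curl means clockwise rotation.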